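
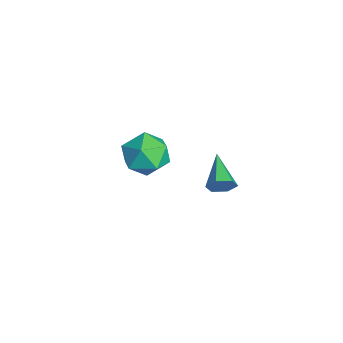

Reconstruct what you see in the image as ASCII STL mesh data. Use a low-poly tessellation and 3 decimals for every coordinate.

solid 
facet normal 0.173 0.211 0.962
outer loop
vertex -0.707 0.078 -0.631
vertex -1.432 -0.599 -0.352
vertex -0.455 -0.907 -0.46
endloop
endfacet
facet normal 0.765 0.295 0.572
outer loop
vertex -0.707 0.078 -0.631
vertex -0.455 -0.907 -0.46
vertex -0.05 -0.402 -1.262
endloop
endfacet
facet normal 0.627 0.776 0.063
outer loop
vertex -0.707 0.078 -0.631
vertex -0.05 -0.402 -1.262
vertex -0.777 0.217 -1.649
endloop
endfacet
facet normal -0.049 0.989 0.138
outer loop
vertex -0.707 0.078 -0.631
vertex -0.777 0.217 -1.649
vertex -1.631 0.096 -1.086
endloop
endfacet
facet normal -0.330 0.639 0.695
outer loop
vertex -0.707 0.078 -0.631
vertex -1.631 0.096 -1.086
vertex -1.432 -0.599 -0.352
endloop
endfacet
facet normal 0.910 -0.327 0.254
outer loop
vertex -0.05 -0.402 -1.262
vertex -0.455 -0.907 -0.46
vertex -0.369 -1.376 -1.374
endloop
endfacet
facet normal -0.048 -0.463 0.885
outer loop
vertex -0.455 -0.907 -0.46
vertex -1.432 -0.599 -0.352
vertex -1.223 -1.497 -0.811
endloop
endfacet
facet normal -0.862 0.230 0.452
outer loop
vertex -1.432 -0.599 -0.352
vertex -1.631 0.096 -1.086
vertex -1.95 -0.878 -1.198
endloop
endfacet
facet normal -0.407 0.796 -0.447
outer loop
vertex -1.631 0.096 -1.086
vertex -0.777 0.217 -1.649
vertex -1.545 -0.373 -2.0
endloop
endfacet
facet normal 0.687 0.451 -0.570
outer loop
vertex -0.777 0.217 -1.649
vertex -0.05 -0.402 -1.262
vertex -0.568 -0.681 -2.108
endloop
endfacet
facet normal 0.049 -0.989 -0.138
outer loop
vertex -1.293 -1.358 -1.829
vertex -0.369 -1.376 -1.374
vertex -1.223 -1.497 -0.811
endloop
endfacet
facet normal -0.627 -0.776 -0.063
outer loop
vertex -1.293 -1.358 -1.829
vertex -1.223 -1.497 -0.811
vertex -1.95 -0.878 -1.198
endloop
endfacet
facet normal -0.765 -0.295 -0.572
outer loop
vertex -1.293 -1.358 -1.829
vertex -1.95 -0.878 -1.198
vertex -1.545 -0.373 -2.0
endloop
endfacet
facet normal -0.173 -0.211 -0.962
outer loop
vertex -1.293 -1.358 -1.829
vertex -1.545 -0.373 -2.0
vertex -0.568 -0.681 -2.108
endloop
endfacet
facet normal 0.330 -0.639 -0.695
outer loop
vertex -1.293 -1.358 -1.829
vertex -0.568 -0.681 -2.108
vertex -0.369 -1.376 -1.374
endloop
endfacet
facet normal 0.407 -0.796 0.447
outer loop
vertex -1.223 -1.497 -0.811
vertex -0.369 -1.376 -1.374
vertex -0.455 -0.907 -0.46
endloop
endfacet
facet normal -0.687 -0.451 0.570
outer loop
vertex -1.95 -0.878 -1.198
vertex -1.223 -1.497 -0.811
vertex -1.432 -0.599 -0.352
endloop
endfacet
facet normal -0.910 0.327 -0.254
outer loop
vertex -1.545 -0.373 -2.0
vertex -1.95 -0.878 -1.198
vertex -1.631 0.096 -1.086
endloop
endfacet
facet normal 0.048 0.463 -0.885
outer loop
vertex -0.568 -0.681 -2.108
vertex -1.545 -0.373 -2.0
vertex -0.777 0.217 -1.649
endloop
endfacet
facet normal 0.862 -0.230 -0.452
outer loop
vertex -0.369 -1.376 -1.374
vertex -0.568 -0.681 -2.108
vertex -0.05 -0.402 -1.262
endloop
endfacet
facet normal 0.933 -0.079 -0.351
outer loop
vertex 3.936 0.879 1.604
vertex 3.777 1.123 1.126
vertex 3.963 1.436 1.551
endloop
endfacet
facet normal 0.042 0.093 0.995
outer loop
vertex 3.936 0.879 1.604
vertex 3.963 1.436 1.551
vertex 2.423 1.237 1.634
endloop
endfacet
facet normal 0.933 -0.079 -0.351
outer loop
vertex 3.963 1.436 1.551
vertex 3.777 1.123 1.126
vertex 3.804 1.68 1.073
endloop
endfacet
facet normal -0.087 0.875 0.476
outer loop
vertex 3.963 1.436 1.551
vertex 3.804 1.68 1.073
vertex 2.423 1.237 1.634
endloop
endfacet
facet normal 0.933 -0.079 -0.351
outer loop
vertex 3.804 1.68 1.073
vertex 3.777 1.123 1.126
vertex 3.618 1.367 0.648
endloop
endfacet
facet normal -0.425 0.808 -0.409
outer loop
vertex 3.804 1.68 1.073
vertex 3.618 1.367 0.648
vertex 2.423 1.237 1.634
endloop
endfacet
facet normal 0.933 -0.080 -0.351
outer loop
vertex 3.618 1.367 0.648
vertex 3.777 1.123 1.126
vertex 3.59 0.81 0.7
endloop
endfacet
facet normal -0.633 -0.040 -0.773
outer loop
vertex 3.618 1.367 0.648
vertex 3.59 0.81 0.7
vertex 2.423 1.237 1.634
endloop
endfacet
facet normal 0.933 -0.080 -0.351
outer loop
vertex 3.59 0.81 0.7
vertex 3.777 1.123 1.126
vertex 3.749 0.566 1.179
endloop
endfacet
facet normal -0.505 -0.825 -0.253
outer loop
vertex 3.59 0.81 0.7
vertex 3.749 0.566 1.179
vertex 2.423 1.237 1.634
endloop
endfacet
facet normal 0.933 -0.080 -0.351
outer loop
vertex 3.749 0.566 1.179
vertex 3.777 1.123 1.126
vertex 3.936 0.879 1.604
endloop
endfacet
facet normal -0.167 -0.757 0.631
outer loop
vertex 3.749 0.566 1.179
vertex 3.936 0.879 1.604
vertex 2.423 1.237 1.634
endloop
endfacet

endsolid


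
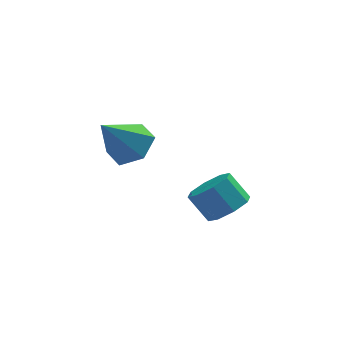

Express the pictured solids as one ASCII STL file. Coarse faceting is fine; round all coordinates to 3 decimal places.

solid 
facet normal 0.520 -0.366 -0.772
outer loop
vertex 1.926 -2.366 -3.216
vertex 1.338 -1.968 -3.801
vertex 2.122 -1.714 -3.393
endloop
endfacet
facet normal 0.807 -0.084 0.585
outer loop
vertex 1.926 -2.366 -3.216
vertex 2.122 -1.714 -3.393
vertex 1.249 -1.889 -2.213
endloop
endfacet
facet normal 0.807 -0.084 0.585
outer loop
vertex 1.249 -1.889 -2.213
vertex 2.122 -1.714 -3.393
vertex 1.446 -1.237 -2.391
endloop
endfacet
facet normal -0.521 0.368 0.771
outer loop
vertex 1.249 -1.889 -2.213
vertex 1.446 -1.237 -2.391
vertex 0.662 -1.492 -2.799
endloop
endfacet
facet normal 0.520 -0.367 -0.771
outer loop
vertex 2.122 -1.714 -3.393
vertex 1.338 -1.968 -3.801
vertex 1.86 -1.21 -3.81
endloop
endfacet
facet normal 0.769 0.595 0.236
outer loop
vertex 2.122 -1.714 -3.393
vertex 1.86 -1.21 -3.81
vertex 1.446 -1.237 -2.391
endloop
endfacet
facet normal 0.768 0.596 0.235
outer loop
vertex 1.446 -1.237 -2.391
vertex 1.86 -1.21 -3.81
vertex 1.183 -0.734 -2.807
endloop
endfacet
facet normal -0.521 0.366 0.771
outer loop
vertex 1.446 -1.237 -2.391
vertex 1.183 -0.734 -2.807
vertex 0.662 -1.492 -2.799
endloop
endfacet
facet normal 0.519 -0.367 -0.772
outer loop
vertex 1.86 -1.21 -3.81
vertex 1.338 -1.968 -3.801
vertex 1.291 -1.151 -4.221
endloop
endfacet
facet normal 0.278 0.927 -0.252
outer loop
vertex 1.86 -1.21 -3.81
vertex 1.291 -1.151 -4.221
vertex 1.183 -0.734 -2.807
endloop
endfacet
facet normal 0.279 0.927 -0.252
outer loop
vertex 1.183 -0.734 -2.807
vertex 1.291 -1.151 -4.221
vertex 0.615 -0.675 -3.219
endloop
endfacet
facet normal -0.521 0.366 0.771
outer loop
vertex 1.183 -0.734 -2.807
vertex 0.615 -0.675 -3.219
vertex 0.662 -1.492 -2.799
endloop
endfacet
facet normal 0.522 -0.366 -0.771
outer loop
vertex 1.291 -1.151 -4.221
vertex 1.338 -1.968 -3.801
vertex 0.751 -1.571 -4.387
endloop
endfacet
facet normal -0.374 0.714 -0.592
outer loop
vertex 1.291 -1.151 -4.221
vertex 0.751 -1.571 -4.387
vertex 0.615 -0.675 -3.219
endloop
endfacet
facet normal -0.373 0.715 -0.592
outer loop
vertex 0.615 -0.675 -3.219
vertex 0.751 -1.571 -4.387
vertex 0.074 -1.094 -3.384
endloop
endfacet
facet normal -0.519 0.367 0.772
outer loop
vertex 0.615 -0.675 -3.219
vertex 0.074 -1.094 -3.384
vertex 0.662 -1.492 -2.799
endloop
endfacet
facet normal 0.521 -0.368 -0.771
outer loop
vertex 0.751 -1.571 -4.387
vertex 1.338 -1.968 -3.801
vertex 0.554 -2.223 -4.209
endloop
endfacet
facet normal -0.807 0.084 -0.585
outer loop
vertex 0.751 -1.571 -4.387
vertex 0.554 -2.223 -4.209
vertex 0.074 -1.094 -3.384
endloop
endfacet
facet normal -0.807 0.084 -0.584
outer loop
vertex 0.074 -1.094 -3.384
vertex 0.554 -2.223 -4.209
vertex -0.122 -1.746 -3.207
endloop
endfacet
facet normal -0.520 0.366 0.772
outer loop
vertex 0.074 -1.094 -3.384
vertex -0.122 -1.746 -3.207
vertex 0.662 -1.492 -2.799
endloop
endfacet
facet normal 0.521 -0.366 -0.771
outer loop
vertex 0.554 -2.223 -4.209
vertex 1.338 -1.968 -3.801
vertex 0.817 -2.726 -3.793
endloop
endfacet
facet normal -0.768 -0.596 -0.235
outer loop
vertex 0.554 -2.223 -4.209
vertex 0.817 -2.726 -3.793
vertex -0.122 -1.746 -3.207
endloop
endfacet
facet normal -0.768 -0.595 -0.236
outer loop
vertex -0.122 -1.746 -3.207
vertex 0.817 -2.726 -3.793
vertex 0.14 -2.25 -2.79
endloop
endfacet
facet normal -0.520 0.367 0.771
outer loop
vertex -0.122 -1.746 -3.207
vertex 0.14 -2.25 -2.79
vertex 0.662 -1.492 -2.799
endloop
endfacet
facet normal 0.521 -0.366 -0.771
outer loop
vertex 0.817 -2.726 -3.793
vertex 1.338 -1.968 -3.801
vertex 1.385 -2.785 -3.381
endloop
endfacet
facet normal -0.279 -0.927 0.252
outer loop
vertex 0.817 -2.726 -3.793
vertex 1.385 -2.785 -3.381
vertex 0.14 -2.25 -2.79
endloop
endfacet
facet normal -0.278 -0.927 0.252
outer loop
vertex 0.14 -2.25 -2.79
vertex 1.385 -2.785 -3.381
vertex 0.709 -2.309 -2.379
endloop
endfacet
facet normal -0.519 0.367 0.772
outer loop
vertex 0.14 -2.25 -2.79
vertex 0.709 -2.309 -2.379
vertex 0.662 -1.492 -2.799
endloop
endfacet
facet normal 0.519 -0.367 -0.772
outer loop
vertex 1.385 -2.785 -3.381
vertex 1.338 -1.968 -3.801
vertex 1.926 -2.366 -3.216
endloop
endfacet
facet normal 0.373 -0.715 0.591
outer loop
vertex 1.385 -2.785 -3.381
vertex 1.926 -2.366 -3.216
vertex 0.709 -2.309 -2.379
endloop
endfacet
facet normal 0.374 -0.714 0.592
outer loop
vertex 0.709 -2.309 -2.379
vertex 1.926 -2.366 -3.216
vertex 1.249 -1.889 -2.213
endloop
endfacet
facet normal -0.522 0.366 0.771
outer loop
vertex 0.709 -2.309 -2.379
vertex 1.249 -1.889 -2.213
vertex 0.662 -1.492 -2.799
endloop
endfacet
facet normal 0.562 0.324 -0.761
outer loop
vertex -1.359 -2.589 0.519
vertex -2.175 -2.302 0.038
vertex -1.714 -1.673 0.647
endloop
endfacet
facet normal 0.447 0.049 0.893
outer loop
vertex -1.359 -2.589 0.519
vertex -1.714 -1.673 0.647
vertex -3.245 -2.918 1.482
endloop
endfacet
facet normal 0.562 0.324 -0.761
outer loop
vertex -1.714 -1.673 0.647
vertex -2.175 -2.302 0.038
vertex -2.53 -1.386 0.166
endloop
endfacet
facet normal -0.174 0.687 0.705
outer loop
vertex -1.714 -1.673 0.647
vertex -2.53 -1.386 0.166
vertex -3.245 -2.918 1.482
endloop
endfacet
facet normal 0.563 0.324 -0.760
outer loop
vertex -2.53 -1.386 0.166
vertex -2.175 -2.302 0.038
vertex -2.991 -2.015 -0.444
endloop
endfacet
facet normal -0.854 0.505 0.124
outer loop
vertex -2.53 -1.386 0.166
vertex -2.991 -2.015 -0.444
vertex -3.245 -2.918 1.482
endloop
endfacet
facet normal 0.563 0.324 -0.760
outer loop
vertex -2.991 -2.015 -0.444
vertex -2.175 -2.302 0.038
vertex -2.637 -2.931 -0.572
endloop
endfacet
facet normal -0.911 -0.315 -0.268
outer loop
vertex -2.991 -2.015 -0.444
vertex -2.637 -2.931 -0.572
vertex -3.245 -2.918 1.482
endloop
endfacet
facet normal 0.562 0.325 -0.761
outer loop
vertex -2.637 -2.931 -0.572
vertex -2.175 -2.302 0.038
vertex -1.821 -3.217 -0.091
endloop
endfacet
facet normal -0.288 -0.954 -0.079
outer loop
vertex -2.637 -2.931 -0.572
vertex -1.821 -3.217 -0.091
vertex -3.245 -2.918 1.482
endloop
endfacet
facet normal 0.562 0.325 -0.760
outer loop
vertex -1.821 -3.217 -0.091
vertex -2.175 -2.302 0.038
vertex -1.359 -2.589 0.519
endloop
endfacet
facet normal 0.390 -0.773 0.500
outer loop
vertex -1.821 -3.217 -0.091
vertex -1.359 -2.589 0.519
vertex -3.245 -2.918 1.482
endloop
endfacet

endsolid


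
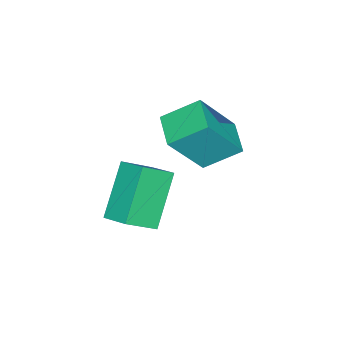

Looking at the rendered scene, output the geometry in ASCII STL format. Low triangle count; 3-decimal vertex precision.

solid 
facet normal -0.812 -0.554 0.183
outer loop
vertex -3.607 3.392 0.213
vertex -4.501 4.136 -1.5
vertex -3.069 2.363 -0.515
endloop
endfacet
facet normal 0.432 -0.360 0.827
outer loop
vertex -2.159 2.984 -0.72
vertex -3.607 3.392 0.213
vertex -3.069 2.363 -0.515
endloop
endfacet
facet normal -0.812 -0.554 0.183
outer loop
vertex -3.069 2.363 -0.515
vertex -4.501 4.136 -1.5
vertex -3.963 3.107 -2.228
endloop
endfacet
facet normal 0.393 -0.751 -0.531
outer loop
vertex -3.963 3.107 -2.228
vertex -2.159 2.984 -0.72
vertex -3.069 2.363 -0.515
endloop
endfacet
facet normal -0.393 0.751 0.531
outer loop
vertex -3.607 3.392 0.213
vertex -3.591 4.757 -1.705
vertex -4.501 4.136 -1.5
endloop
endfacet
facet normal 0.432 -0.360 0.827
outer loop
vertex -2.697 4.013 0.008
vertex -3.607 3.392 0.213
vertex -2.159 2.984 -0.72
endloop
endfacet
facet normal -0.393 0.751 0.531
outer loop
vertex -2.697 4.013 0.008
vertex -3.591 4.757 -1.705
vertex -3.607 3.392 0.213
endloop
endfacet
facet normal -0.432 0.360 -0.827
outer loop
vertex -4.501 4.136 -1.5
vertex -3.591 4.757 -1.705
vertex -3.963 3.107 -2.228
endloop
endfacet
facet normal 0.393 -0.751 -0.531
outer loop
vertex -3.053 3.728 -2.433
vertex -2.159 2.984 -0.72
vertex -3.963 3.107 -2.228
endloop
endfacet
facet normal -0.432 0.360 -0.827
outer loop
vertex -3.963 3.107 -2.228
vertex -3.591 4.757 -1.705
vertex -3.053 3.728 -2.433
endloop
endfacet
facet normal 0.812 0.554 -0.183
outer loop
vertex -3.053 3.728 -2.433
vertex -2.697 4.013 0.008
vertex -2.159 2.984 -0.72
endloop
endfacet
facet normal 0.812 0.554 -0.183
outer loop
vertex -3.591 4.757 -1.705
vertex -2.697 4.013 0.008
vertex -3.053 3.728 -2.433
endloop
endfacet
facet normal -0.602 0.506 -0.618
outer loop
vertex -2.926 2.869 -2.93
vertex -1.485 2.945 -4.272
vertex -3.237 2.033 -3.312
endloop
endfacet
facet normal -0.732 -0.039 0.680
outer loop
vertex -2.455 1.375 -2.508
vertex -2.926 2.869 -2.93
vertex -3.237 2.033 -3.312
endloop
endfacet
facet normal -0.602 0.506 -0.618
outer loop
vertex -3.237 2.033 -3.312
vertex -1.485 2.945 -4.272
vertex -1.796 2.109 -4.653
endloop
endfacet
facet normal -0.321 -0.862 -0.393
outer loop
vertex -1.796 2.109 -4.653
vertex -2.455 1.375 -2.508
vertex -3.237 2.033 -3.312
endloop
endfacet
facet normal 0.321 0.862 0.393
outer loop
vertex -2.926 2.869 -2.93
vertex -0.703 2.287 -3.468
vertex -1.485 2.945 -4.272
endloop
endfacet
facet normal -0.731 -0.038 0.681
outer loop
vertex -2.144 2.211 -2.127
vertex -2.926 2.869 -2.93
vertex -2.455 1.375 -2.508
endloop
endfacet
facet normal 0.321 0.862 0.394
outer loop
vertex -2.144 2.211 -2.127
vertex -0.703 2.287 -3.468
vertex -2.926 2.869 -2.93
endloop
endfacet
facet normal 0.732 0.038 -0.681
outer loop
vertex -1.485 2.945 -4.272
vertex -0.703 2.287 -3.468
vertex -1.796 2.109 -4.653
endloop
endfacet
facet normal -0.321 -0.862 -0.393
outer loop
vertex -1.014 1.451 -3.85
vertex -2.455 1.375 -2.508
vertex -1.796 2.109 -4.653
endloop
endfacet
facet normal 0.732 0.039 -0.681
outer loop
vertex -1.796 2.109 -4.653
vertex -0.703 2.287 -3.468
vertex -1.014 1.451 -3.85
endloop
endfacet
facet normal 0.602 -0.506 0.618
outer loop
vertex -1.014 1.451 -3.85
vertex -2.144 2.211 -2.127
vertex -2.455 1.375 -2.508
endloop
endfacet
facet normal 0.602 -0.506 0.618
outer loop
vertex -0.703 2.287 -3.468
vertex -2.144 2.211 -2.127
vertex -1.014 1.451 -3.85
endloop
endfacet

endsolid


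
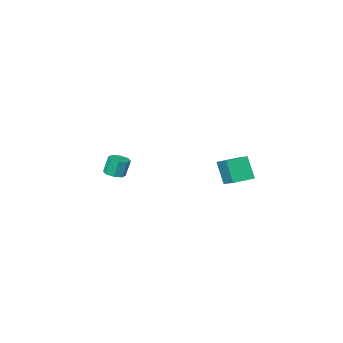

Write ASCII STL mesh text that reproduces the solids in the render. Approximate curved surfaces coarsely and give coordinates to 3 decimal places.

solid 
facet normal 0.235 -0.112 -0.965
outer loop
vertex 0.1 -3.389 -2.655
vertex -0.283 -3.95 -2.683
vertex -0.393 -3.287 -2.787
endloop
endfacet
facet normal 0.218 0.974 -0.060
outer loop
vertex 0.1 -3.389 -2.655
vertex -0.393 -3.287 -2.787
vertex -0.193 -3.249 -1.448
endloop
endfacet
facet normal 0.218 0.974 -0.060
outer loop
vertex -0.193 -3.249 -1.448
vertex -0.393 -3.287 -2.787
vertex -0.686 -3.147 -1.58
endloop
endfacet
facet normal -0.235 0.111 0.965
outer loop
vertex -0.193 -3.249 -1.448
vertex -0.686 -3.147 -1.58
vertex -0.577 -3.81 -1.477
endloop
endfacet
facet normal 0.235 -0.112 -0.965
outer loop
vertex -0.393 -3.287 -2.787
vertex -0.283 -3.95 -2.683
vertex -0.821 -3.573 -2.858
endloop
endfacet
facet normal -0.516 0.827 -0.221
outer loop
vertex -0.393 -3.287 -2.787
vertex -0.821 -3.573 -2.858
vertex -0.686 -3.147 -1.58
endloop
endfacet
facet normal -0.515 0.828 -0.222
outer loop
vertex -0.686 -3.147 -1.58
vertex -0.821 -3.573 -2.858
vertex -1.115 -3.433 -1.651
endloop
endfacet
facet normal -0.234 0.112 0.966
outer loop
vertex -0.686 -3.147 -1.58
vertex -1.115 -3.433 -1.651
vertex -0.577 -3.81 -1.477
endloop
endfacet
facet normal 0.236 -0.112 -0.965
outer loop
vertex -0.821 -3.573 -2.858
vertex -0.283 -3.95 -2.683
vertex -0.935 -4.08 -2.827
endloop
endfacet
facet normal -0.947 0.197 -0.254
outer loop
vertex -0.821 -3.573 -2.858
vertex -0.935 -4.08 -2.827
vertex -1.115 -3.433 -1.651
endloop
endfacet
facet normal -0.947 0.197 -0.254
outer loop
vertex -1.115 -3.433 -1.651
vertex -0.935 -4.08 -2.827
vertex -1.229 -3.94 -1.62
endloop
endfacet
facet normal -0.234 0.112 0.966
outer loop
vertex -1.115 -3.433 -1.651
vertex -1.229 -3.94 -1.62
vertex -0.577 -3.81 -1.477
endloop
endfacet
facet normal 0.235 -0.111 -0.966
outer loop
vertex -0.935 -4.08 -2.827
vertex -0.283 -3.95 -2.683
vertex -0.667 -4.511 -2.712
endloop
endfacet
facet normal -0.824 -0.549 -0.137
outer loop
vertex -0.935 -4.08 -2.827
vertex -0.667 -4.511 -2.712
vertex -1.229 -3.94 -1.62
endloop
endfacet
facet normal -0.824 -0.550 -0.136
outer loop
vertex -1.229 -3.94 -1.62
vertex -0.667 -4.511 -2.712
vertex -0.96 -4.371 -1.505
endloop
endfacet
facet normal -0.234 0.112 0.966
outer loop
vertex -1.229 -3.94 -1.62
vertex -0.96 -4.371 -1.505
vertex -0.577 -3.81 -1.477
endloop
endfacet
facet normal 0.235 -0.111 -0.965
outer loop
vertex -0.667 -4.511 -2.712
vertex -0.283 -3.95 -2.683
vertex -0.174 -4.613 -2.58
endloop
endfacet
facet normal -0.218 -0.974 0.060
outer loop
vertex -0.667 -4.511 -2.712
vertex -0.174 -4.613 -2.58
vertex -0.96 -4.371 -1.505
endloop
endfacet
facet normal -0.218 -0.974 0.060
outer loop
vertex -0.96 -4.371 -1.505
vertex -0.174 -4.613 -2.58
vertex -0.467 -4.473 -1.373
endloop
endfacet
facet normal -0.235 0.112 0.965
outer loop
vertex -0.96 -4.371 -1.505
vertex -0.467 -4.473 -1.373
vertex -0.577 -3.81 -1.477
endloop
endfacet
facet normal 0.234 -0.112 -0.966
outer loop
vertex -0.174 -4.613 -2.58
vertex -0.283 -3.95 -2.683
vertex 0.255 -4.327 -2.509
endloop
endfacet
facet normal 0.515 -0.828 0.221
outer loop
vertex -0.174 -4.613 -2.58
vertex 0.255 -4.327 -2.509
vertex -0.467 -4.473 -1.373
endloop
endfacet
facet normal 0.516 -0.827 0.222
outer loop
vertex -0.467 -4.473 -1.373
vertex 0.255 -4.327 -2.509
vertex -0.039 -4.187 -1.302
endloop
endfacet
facet normal -0.235 0.112 0.965
outer loop
vertex -0.467 -4.473 -1.373
vertex -0.039 -4.187 -1.302
vertex -0.577 -3.81 -1.477
endloop
endfacet
facet normal 0.234 -0.112 -0.966
outer loop
vertex 0.255 -4.327 -2.509
vertex -0.283 -3.95 -2.683
vertex 0.369 -3.82 -2.54
endloop
endfacet
facet normal 0.947 -0.197 0.254
outer loop
vertex 0.255 -4.327 -2.509
vertex 0.369 -3.82 -2.54
vertex -0.039 -4.187 -1.302
endloop
endfacet
facet normal 0.947 -0.197 0.254
outer loop
vertex -0.039 -4.187 -1.302
vertex 0.369 -3.82 -2.54
vertex 0.075 -3.68 -1.333
endloop
endfacet
facet normal -0.236 0.112 0.965
outer loop
vertex -0.039 -4.187 -1.302
vertex 0.075 -3.68 -1.333
vertex -0.577 -3.81 -1.477
endloop
endfacet
facet normal 0.234 -0.112 -0.966
outer loop
vertex 0.369 -3.82 -2.54
vertex -0.283 -3.95 -2.683
vertex 0.1 -3.389 -2.655
endloop
endfacet
facet normal 0.824 0.550 0.137
outer loop
vertex 0.369 -3.82 -2.54
vertex 0.1 -3.389 -2.655
vertex 0.075 -3.68 -1.333
endloop
endfacet
facet normal 0.825 0.549 0.136
outer loop
vertex 0.075 -3.68 -1.333
vertex 0.1 -3.389 -2.655
vertex -0.193 -3.249 -1.448
endloop
endfacet
facet normal -0.235 0.111 0.966
outer loop
vertex 0.075 -3.68 -1.333
vertex -0.193 -3.249 -1.448
vertex -0.577 -3.81 -1.477
endloop
endfacet
facet normal -0.989 0.126 0.078
outer loop
vertex -4.202 3.127 0.135
vertex -4.003 4.342 0.69
vertex -4.232 3.809 -1.345
endloop
endfacet
facet normal -0.148 -0.899 -0.411
outer loop
vertex -2.897 3.638 -1.45
vertex -4.202 3.127 0.135
vertex -4.232 3.809 -1.345
endloop
endfacet
facet normal -0.989 0.126 0.078
outer loop
vertex -4.232 3.809 -1.345
vertex -4.003 4.342 0.69
vertex -4.033 5.023 -0.79
endloop
endfacet
facet normal -0.018 0.418 -0.908
outer loop
vertex -4.033 5.023 -0.79
vertex -2.897 3.638 -1.45
vertex -4.232 3.809 -1.345
endloop
endfacet
facet normal 0.018 -0.418 0.908
outer loop
vertex -4.202 3.127 0.135
vertex -2.668 4.171 0.585
vertex -4.003 4.342 0.69
endloop
endfacet
facet normal -0.147 -0.900 -0.411
outer loop
vertex -2.867 2.957 0.03
vertex -4.202 3.127 0.135
vertex -2.897 3.638 -1.45
endloop
endfacet
facet normal 0.018 -0.418 0.908
outer loop
vertex -2.867 2.957 0.03
vertex -2.668 4.171 0.585
vertex -4.202 3.127 0.135
endloop
endfacet
facet normal 0.148 0.900 0.411
outer loop
vertex -4.003 4.342 0.69
vertex -2.668 4.171 0.585
vertex -4.033 5.023 -0.79
endloop
endfacet
facet normal -0.018 0.418 -0.908
outer loop
vertex -2.698 4.853 -0.895
vertex -2.897 3.638 -1.45
vertex -4.033 5.023 -0.79
endloop
endfacet
facet normal 0.147 0.899 0.412
outer loop
vertex -4.033 5.023 -0.79
vertex -2.668 4.171 0.585
vertex -2.698 4.853 -0.895
endloop
endfacet
facet normal 0.989 -0.126 -0.078
outer loop
vertex -2.698 4.853 -0.895
vertex -2.867 2.957 0.03
vertex -2.897 3.638 -1.45
endloop
endfacet
facet normal 0.989 -0.126 -0.078
outer loop
vertex -2.668 4.171 0.585
vertex -2.867 2.957 0.03
vertex -2.698 4.853 -0.895
endloop
endfacet

endsolid


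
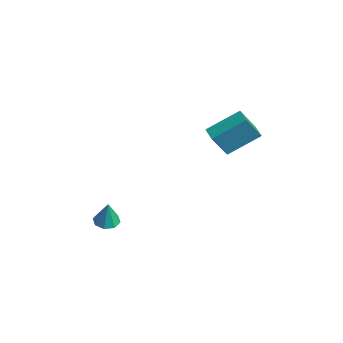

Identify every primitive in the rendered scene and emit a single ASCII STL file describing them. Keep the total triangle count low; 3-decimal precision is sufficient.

solid 
facet normal -0.958 0.277 0.073
outer loop
vertex 0.036 2.182 1.224
vertex 0.621 3.933 2.266
vertex 0.176 3.09 -0.381
endloop
endfacet
facet normal -0.276 -0.826 -0.491
outer loop
vertex 1.019 2.847 -0.446
vertex 0.036 2.182 1.224
vertex 0.176 3.09 -0.381
endloop
endfacet
facet normal -0.958 0.277 0.073
outer loop
vertex 0.176 3.09 -0.381
vertex 0.621 3.933 2.266
vertex 0.761 4.841 0.66
endloop
endfacet
facet normal 0.075 0.491 -0.868
outer loop
vertex 0.761 4.841 0.66
vertex 1.019 2.847 -0.446
vertex 0.176 3.09 -0.381
endloop
endfacet
facet normal -0.075 -0.491 0.868
outer loop
vertex 0.036 2.182 1.224
vertex 1.464 3.69 2.201
vertex 0.621 3.933 2.266
endloop
endfacet
facet normal -0.275 -0.826 -0.491
outer loop
vertex 0.879 1.939 1.16
vertex 0.036 2.182 1.224
vertex 1.019 2.847 -0.446
endloop
endfacet
facet normal -0.076 -0.491 0.868
outer loop
vertex 0.879 1.939 1.16
vertex 1.464 3.69 2.201
vertex 0.036 2.182 1.224
endloop
endfacet
facet normal 0.276 0.826 0.491
outer loop
vertex 0.621 3.933 2.266
vertex 1.464 3.69 2.201
vertex 0.761 4.841 0.66
endloop
endfacet
facet normal 0.076 0.491 -0.868
outer loop
vertex 1.604 4.598 0.596
vertex 1.019 2.847 -0.446
vertex 0.761 4.841 0.66
endloop
endfacet
facet normal 0.275 0.826 0.491
outer loop
vertex 0.761 4.841 0.66
vertex 1.464 3.69 2.201
vertex 1.604 4.598 0.596
endloop
endfacet
facet normal 0.958 -0.277 -0.073
outer loop
vertex 1.604 4.598 0.596
vertex 0.879 1.939 1.16
vertex 1.019 2.847 -0.446
endloop
endfacet
facet normal 0.958 -0.277 -0.073
outer loop
vertex 1.464 3.69 2.201
vertex 0.879 1.939 1.16
vertex 1.604 4.598 0.596
endloop
endfacet
facet normal -0.124 -0.004 -0.992
outer loop
vertex -0.706 -3.033 -4.628
vertex -1.42 -3.043 -4.539
vertex -0.922 -2.527 -4.603
endloop
endfacet
facet normal 0.881 0.361 0.305
outer loop
vertex -0.706 -3.033 -4.628
vertex -0.922 -2.527 -4.603
vertex -1.24 -3.037 -3.081
endloop
endfacet
facet normal -0.122 -0.006 -0.993
outer loop
vertex -0.922 -2.527 -4.603
vertex -1.42 -3.043 -4.539
vertex -1.43 -2.324 -4.542
endloop
endfacet
facet normal 0.383 0.849 0.364
outer loop
vertex -0.922 -2.527 -4.603
vertex -1.43 -2.324 -4.542
vertex -1.24 -3.037 -3.081
endloop
endfacet
facet normal -0.124 -0.006 -0.992
outer loop
vertex -1.43 -2.324 -4.542
vertex -1.42 -3.043 -4.539
vertex -1.933 -2.541 -4.478
endloop
endfacet
facet normal -0.305 0.840 0.449
outer loop
vertex -1.43 -2.324 -4.542
vertex -1.933 -2.541 -4.478
vertex -1.24 -3.037 -3.081
endloop
endfacet
facet normal -0.122 -0.004 -0.993
outer loop
vertex -1.933 -2.541 -4.478
vertex -1.42 -3.043 -4.539
vertex -2.135 -3.053 -4.451
endloop
endfacet
facet normal -0.790 0.339 0.512
outer loop
vertex -1.933 -2.541 -4.478
vertex -2.135 -3.053 -4.451
vertex -1.24 -3.037 -3.081
endloop
endfacet
facet normal -0.122 -0.005 -0.993
outer loop
vertex -2.135 -3.053 -4.451
vertex -1.42 -3.043 -4.539
vertex -1.918 -3.56 -4.475
endloop
endfacet
facet normal -0.780 -0.358 0.514
outer loop
vertex -2.135 -3.053 -4.451
vertex -1.918 -3.56 -4.475
vertex -1.24 -3.037 -3.081
endloop
endfacet
facet normal -0.123 -0.004 -0.992
outer loop
vertex -1.918 -3.56 -4.475
vertex -1.42 -3.043 -4.539
vertex -1.41 -3.763 -4.537
endloop
endfacet
facet normal -0.282 -0.845 0.454
outer loop
vertex -1.918 -3.56 -4.475
vertex -1.41 -3.763 -4.537
vertex -1.24 -3.037 -3.081
endloop
endfacet
facet normal -0.123 -0.004 -0.992
outer loop
vertex -1.41 -3.763 -4.537
vertex -1.42 -3.043 -4.539
vertex -0.908 -3.545 -4.6
endloop
endfacet
facet normal 0.409 -0.835 0.369
outer loop
vertex -1.41 -3.763 -4.537
vertex -0.908 -3.545 -4.6
vertex -1.24 -3.037 -3.081
endloop
endfacet
facet normal -0.124 -0.005 -0.992
outer loop
vertex -0.908 -3.545 -4.6
vertex -1.42 -3.043 -4.539
vertex -0.706 -3.033 -4.628
endloop
endfacet
facet normal 0.891 -0.335 0.307
outer loop
vertex -0.908 -3.545 -4.6
vertex -0.706 -3.033 -4.628
vertex -1.24 -3.037 -3.081
endloop
endfacet

endsolid


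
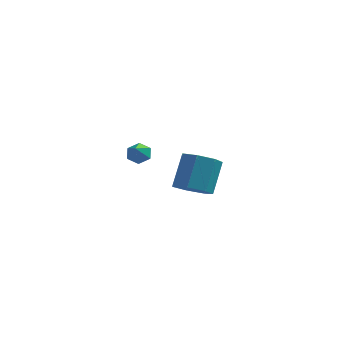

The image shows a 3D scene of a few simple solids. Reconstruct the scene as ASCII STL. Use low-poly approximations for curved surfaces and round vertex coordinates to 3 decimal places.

solid 
facet normal -0.115 -0.603 -0.789
outer loop
vertex 4.162 2.403 -2.08
vertex 3.753 1.804 -1.563
vertex 3.395 2.476 -2.024
endloop
endfacet
facet normal 0.031 0.793 -0.609
outer loop
vertex 4.162 2.403 -2.08
vertex 3.395 2.476 -2.024
vertex 4.355 3.415 -0.753
endloop
endfacet
facet normal 0.031 0.793 -0.609
outer loop
vertex 4.355 3.415 -0.753
vertex 3.395 2.476 -2.024
vertex 3.589 3.488 -0.697
endloop
endfacet
facet normal 0.115 0.602 0.790
outer loop
vertex 4.355 3.415 -0.753
vertex 3.589 3.488 -0.697
vertex 3.947 2.816 -0.237
endloop
endfacet
facet normal -0.115 -0.603 -0.790
outer loop
vertex 3.395 2.476 -2.024
vertex 3.753 1.804 -1.563
vertex 2.898 2.043 -1.621
endloop
endfacet
facet normal -0.757 0.568 -0.323
outer loop
vertex 3.395 2.476 -2.024
vertex 2.898 2.043 -1.621
vertex 3.589 3.488 -0.697
endloop
endfacet
facet normal -0.756 0.569 -0.324
outer loop
vertex 3.589 3.488 -0.697
vertex 2.898 2.043 -1.621
vertex 3.091 3.055 -0.294
endloop
endfacet
facet normal 0.116 0.602 0.790
outer loop
vertex 3.589 3.488 -0.697
vertex 3.091 3.055 -0.294
vertex 3.947 2.816 -0.237
endloop
endfacet
facet normal -0.115 -0.602 -0.790
outer loop
vertex 2.898 2.043 -1.621
vertex 3.753 1.804 -1.563
vertex 3.045 1.43 -1.175
endloop
endfacet
facet normal -0.975 -0.084 0.206
outer loop
vertex 2.898 2.043 -1.621
vertex 3.045 1.43 -1.175
vertex 3.091 3.055 -0.294
endloop
endfacet
facet normal -0.975 -0.084 0.206
outer loop
vertex 3.091 3.055 -0.294
vertex 3.045 1.43 -1.175
vertex 3.238 2.442 0.152
endloop
endfacet
facet normal 0.116 0.602 0.790
outer loop
vertex 3.091 3.055 -0.294
vertex 3.238 2.442 0.152
vertex 3.947 2.816 -0.237
endloop
endfacet
facet normal -0.114 -0.603 -0.790
outer loop
vertex 3.045 1.43 -1.175
vertex 3.753 1.804 -1.563
vertex 3.725 1.099 -1.021
endloop
endfacet
facet normal -0.459 -0.673 0.580
outer loop
vertex 3.045 1.43 -1.175
vertex 3.725 1.099 -1.021
vertex 3.238 2.442 0.152
endloop
endfacet
facet normal -0.458 -0.673 0.580
outer loop
vertex 3.238 2.442 0.152
vertex 3.725 1.099 -1.021
vertex 3.919 2.111 0.306
endloop
endfacet
facet normal 0.115 0.603 0.789
outer loop
vertex 3.238 2.442 0.152
vertex 3.919 2.111 0.306
vertex 3.947 2.816 -0.237
endloop
endfacet
facet normal -0.116 -0.602 -0.790
outer loop
vertex 3.725 1.099 -1.021
vertex 3.753 1.804 -1.563
vertex 4.427 1.298 -1.276
endloop
endfacet
facet normal 0.402 -0.755 0.517
outer loop
vertex 3.725 1.099 -1.021
vertex 4.427 1.298 -1.276
vertex 3.919 2.111 0.306
endloop
endfacet
facet normal 0.403 -0.755 0.517
outer loop
vertex 3.919 2.111 0.306
vertex 4.427 1.298 -1.276
vertex 4.62 2.31 0.051
endloop
endfacet
facet normal 0.116 0.603 0.789
outer loop
vertex 3.919 2.111 0.306
vertex 4.62 2.31 0.051
vertex 3.947 2.816 -0.237
endloop
endfacet
facet normal -0.116 -0.602 -0.790
outer loop
vertex 4.427 1.298 -1.276
vertex 3.753 1.804 -1.563
vertex 4.621 1.878 -1.747
endloop
endfacet
facet normal 0.961 -0.269 0.065
outer loop
vertex 4.427 1.298 -1.276
vertex 4.621 1.878 -1.747
vertex 4.62 2.31 0.051
endloop
endfacet
facet normal 0.961 -0.268 0.065
outer loop
vertex 4.62 2.31 0.051
vertex 4.621 1.878 -1.747
vertex 4.814 2.891 -0.42
endloop
endfacet
facet normal 0.115 0.602 0.790
outer loop
vertex 4.62 2.31 0.051
vertex 4.814 2.891 -0.42
vertex 3.947 2.816 -0.237
endloop
endfacet
facet normal -0.116 -0.602 -0.790
outer loop
vertex 4.621 1.878 -1.747
vertex 3.753 1.804 -1.563
vertex 4.162 2.403 -2.08
endloop
endfacet
facet normal 0.796 0.420 -0.436
outer loop
vertex 4.621 1.878 -1.747
vertex 4.162 2.403 -2.08
vertex 4.814 2.891 -0.42
endloop
endfacet
facet normal 0.796 0.420 -0.436
outer loop
vertex 4.814 2.891 -0.42
vertex 4.162 2.403 -2.08
vertex 4.355 3.415 -0.753
endloop
endfacet
facet normal 0.115 0.602 0.790
outer loop
vertex 4.814 2.891 -0.42
vertex 4.355 3.415 -0.753
vertex 3.947 2.816 -0.237
endloop
endfacet
facet normal -0.042 0.746 -0.664
outer loop
vertex 2.967 -2.137 2.891
vertex 2.559 -2.353 2.674
vertex 2.499 -2.018 3.054
endloop
endfacet
facet normal 0.378 0.273 0.885
outer loop
vertex 2.967 -2.137 2.891
vertex 2.499 -2.018 3.054
vertex 2.601 -3.107 3.346
endloop
endfacet
facet normal -0.042 0.746 -0.664
outer loop
vertex 2.499 -2.018 3.054
vertex 2.559 -2.353 2.674
vertex 2.091 -2.234 2.837
endloop
endfacet
facet normal -0.532 0.172 0.829
outer loop
vertex 2.499 -2.018 3.054
vertex 2.091 -2.234 2.837
vertex 2.601 -3.107 3.346
endloop
endfacet
facet normal -0.042 0.745 -0.665
outer loop
vertex 2.091 -2.234 2.837
vertex 2.559 -2.353 2.674
vertex 2.151 -2.569 2.458
endloop
endfacet
facet normal -0.893 -0.398 0.211
outer loop
vertex 2.091 -2.234 2.837
vertex 2.151 -2.569 2.458
vertex 2.601 -3.107 3.346
endloop
endfacet
facet normal -0.042 0.745 -0.665
outer loop
vertex 2.151 -2.569 2.458
vertex 2.559 -2.353 2.674
vertex 2.619 -2.688 2.295
endloop
endfacet
facet normal -0.344 -0.870 -0.353
outer loop
vertex 2.151 -2.569 2.458
vertex 2.619 -2.688 2.295
vertex 2.601 -3.107 3.346
endloop
endfacet
facet normal -0.042 0.745 -0.665
outer loop
vertex 2.619 -2.688 2.295
vertex 2.559 -2.353 2.674
vertex 3.027 -2.472 2.511
endloop
endfacet
facet normal 0.565 -0.770 -0.297
outer loop
vertex 2.619 -2.688 2.295
vertex 3.027 -2.472 2.511
vertex 2.601 -3.107 3.346
endloop
endfacet
facet normal -0.042 0.746 -0.664
outer loop
vertex 3.027 -2.472 2.511
vertex 2.559 -2.353 2.674
vertex 2.967 -2.137 2.891
endloop
endfacet
facet normal 0.926 -0.199 0.321
outer loop
vertex 3.027 -2.472 2.511
vertex 2.967 -2.137 2.891
vertex 2.601 -3.107 3.346
endloop
endfacet

endsolid


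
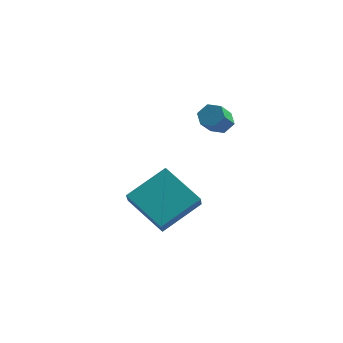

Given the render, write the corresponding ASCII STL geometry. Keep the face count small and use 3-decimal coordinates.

solid 
facet normal -0.824 0.225 0.520
outer loop
vertex -4.067 -0.766 -1.781
vertex -4.406 0.106 -2.697
vertex -5.13 -2.266 -2.817
endloop
endfacet
facet normal 0.258 -0.666 0.699
outer loop
vertex -3.374 -2.746 -3.923
vertex -4.067 -0.766 -1.781
vertex -5.13 -2.266 -2.817
endloop
endfacet
facet normal -0.824 0.225 0.520
outer loop
vertex -5.13 -2.266 -2.817
vertex -4.406 0.106 -2.697
vertex -5.469 -1.394 -3.733
endloop
endfacet
facet normal -0.503 -0.711 -0.491
outer loop
vertex -5.469 -1.394 -3.733
vertex -3.374 -2.746 -3.923
vertex -5.13 -2.266 -2.817
endloop
endfacet
facet normal 0.503 0.711 0.491
outer loop
vertex -4.067 -0.766 -1.781
vertex -2.65 -0.374 -3.803
vertex -4.406 0.106 -2.697
endloop
endfacet
facet normal 0.258 -0.666 0.699
outer loop
vertex -2.311 -1.246 -2.887
vertex -4.067 -0.766 -1.781
vertex -3.374 -2.746 -3.923
endloop
endfacet
facet normal 0.503 0.711 0.491
outer loop
vertex -2.311 -1.246 -2.887
vertex -2.65 -0.374 -3.803
vertex -4.067 -0.766 -1.781
endloop
endfacet
facet normal -0.258 0.666 -0.699
outer loop
vertex -4.406 0.106 -2.697
vertex -2.65 -0.374 -3.803
vertex -5.469 -1.394 -3.733
endloop
endfacet
facet normal -0.503 -0.711 -0.491
outer loop
vertex -3.713 -1.874 -4.839
vertex -3.374 -2.746 -3.923
vertex -5.469 -1.394 -3.733
endloop
endfacet
facet normal -0.258 0.666 -0.699
outer loop
vertex -5.469 -1.394 -3.733
vertex -2.65 -0.374 -3.803
vertex -3.713 -1.874 -4.839
endloop
endfacet
facet normal 0.824 -0.225 -0.520
outer loop
vertex -3.713 -1.874 -4.839
vertex -2.311 -1.246 -2.887
vertex -3.374 -2.746 -3.923
endloop
endfacet
facet normal 0.824 -0.225 -0.520
outer loop
vertex -2.65 -0.374 -3.803
vertex -2.311 -1.246 -2.887
vertex -3.713 -1.874 -4.839
endloop
endfacet
facet normal 0.103 0.701 -0.705
outer loop
vertex -1.869 0.052 0.367
vertex -2.183 0.445 0.712
vertex -1.576 0.41 0.766
endloop
endfacet
facet normal 0.871 -0.406 -0.275
outer loop
vertex -1.869 0.052 0.367
vertex -1.576 0.41 0.766
vertex -1.983 -0.719 1.144
endloop
endfacet
facet normal 0.872 -0.406 -0.274
outer loop
vertex -1.983 -0.719 1.144
vertex -1.576 0.41 0.766
vertex -1.691 -0.361 1.542
endloop
endfacet
facet normal -0.105 -0.700 0.706
outer loop
vertex -1.983 -0.719 1.144
vertex -1.691 -0.361 1.542
vertex -2.297 -0.325 1.488
endloop
endfacet
facet normal 0.103 0.701 -0.706
outer loop
vertex -1.576 0.41 0.766
vertex -2.183 0.445 0.712
vertex -1.89 0.803 1.11
endloop
endfacet
facet normal 0.851 0.304 0.429
outer loop
vertex -1.576 0.41 0.766
vertex -1.89 0.803 1.11
vertex -1.691 -0.361 1.542
endloop
endfacet
facet normal 0.851 0.304 0.429
outer loop
vertex -1.691 -0.361 1.542
vertex -1.89 0.803 1.11
vertex -2.005 0.032 1.886
endloop
endfacet
facet normal -0.105 -0.701 0.705
outer loop
vertex -1.691 -0.361 1.542
vertex -2.005 0.032 1.886
vertex -2.297 -0.325 1.488
endloop
endfacet
facet normal 0.104 0.700 -0.706
outer loop
vertex -1.89 0.803 1.11
vertex -2.183 0.445 0.712
vertex -2.497 0.839 1.056
endloop
endfacet
facet normal -0.020 0.711 0.703
outer loop
vertex -1.89 0.803 1.11
vertex -2.497 0.839 1.056
vertex -2.005 0.032 1.886
endloop
endfacet
facet normal -0.019 0.711 0.703
outer loop
vertex -2.005 0.032 1.886
vertex -2.497 0.839 1.056
vertex -2.611 0.068 1.833
endloop
endfacet
facet normal -0.103 -0.702 0.705
outer loop
vertex -2.005 0.032 1.886
vertex -2.611 0.068 1.833
vertex -2.297 -0.325 1.488
endloop
endfacet
facet normal 0.105 0.700 -0.706
outer loop
vertex -2.497 0.839 1.056
vertex -2.183 0.445 0.712
vertex -2.789 0.481 0.658
endloop
endfacet
facet normal -0.872 0.406 0.275
outer loop
vertex -2.497 0.839 1.056
vertex -2.789 0.481 0.658
vertex -2.611 0.068 1.833
endloop
endfacet
facet normal -0.871 0.407 0.275
outer loop
vertex -2.611 0.068 1.833
vertex -2.789 0.481 0.658
vertex -2.904 -0.29 1.434
endloop
endfacet
facet normal -0.103 -0.701 0.705
outer loop
vertex -2.611 0.068 1.833
vertex -2.904 -0.29 1.434
vertex -2.297 -0.325 1.488
endloop
endfacet
facet normal 0.105 0.701 -0.705
outer loop
vertex -2.789 0.481 0.658
vertex -2.183 0.445 0.712
vertex -2.475 0.088 0.314
endloop
endfacet
facet normal -0.851 -0.304 -0.429
outer loop
vertex -2.789 0.481 0.658
vertex -2.475 0.088 0.314
vertex -2.904 -0.29 1.434
endloop
endfacet
facet normal -0.851 -0.304 -0.429
outer loop
vertex -2.904 -0.29 1.434
vertex -2.475 0.088 0.314
vertex -2.59 -0.683 1.09
endloop
endfacet
facet normal -0.103 -0.701 0.706
outer loop
vertex -2.904 -0.29 1.434
vertex -2.59 -0.683 1.09
vertex -2.297 -0.325 1.488
endloop
endfacet
facet normal 0.103 0.702 -0.705
outer loop
vertex -2.475 0.088 0.314
vertex -2.183 0.445 0.712
vertex -1.869 0.052 0.367
endloop
endfacet
facet normal 0.019 -0.711 -0.703
outer loop
vertex -2.475 0.088 0.314
vertex -1.869 0.052 0.367
vertex -2.59 -0.683 1.09
endloop
endfacet
facet normal 0.020 -0.711 -0.703
outer loop
vertex -2.59 -0.683 1.09
vertex -1.869 0.052 0.367
vertex -1.983 -0.719 1.144
endloop
endfacet
facet normal -0.104 -0.700 0.706
outer loop
vertex -2.59 -0.683 1.09
vertex -1.983 -0.719 1.144
vertex -2.297 -0.325 1.488
endloop
endfacet

endsolid


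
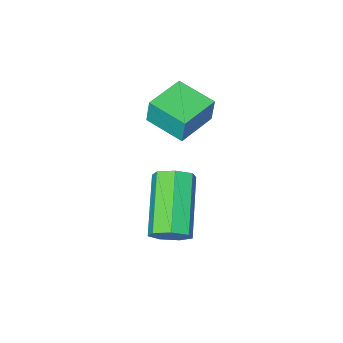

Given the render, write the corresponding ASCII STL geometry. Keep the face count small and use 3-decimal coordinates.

solid 
facet normal -0.951 -0.301 0.063
outer loop
vertex 0.776 0.489 3.298
vertex 0.367 1.734 3.072
vertex 0.769 0.319 2.373
endloop
endfacet
facet normal 0.308 -0.936 0.170
outer loop
vertex 2.053 0.726 2.288
vertex 0.776 0.489 3.298
vertex 0.769 0.319 2.373
endloop
endfacet
facet normal -0.951 -0.302 0.064
outer loop
vertex 0.769 0.319 2.373
vertex 0.367 1.734 3.072
vertex 0.359 1.564 2.147
endloop
endfacet
facet normal -0.008 -0.181 -0.983
outer loop
vertex 0.359 1.564 2.147
vertex 2.053 0.726 2.288
vertex 0.769 0.319 2.373
endloop
endfacet
facet normal 0.008 0.181 0.983
outer loop
vertex 0.776 0.489 3.298
vertex 1.651 2.141 2.987
vertex 0.367 1.734 3.072
endloop
endfacet
facet normal 0.308 -0.936 0.169
outer loop
vertex 2.061 0.896 3.213
vertex 0.776 0.489 3.298
vertex 2.053 0.726 2.288
endloop
endfacet
facet normal 0.008 0.181 0.983
outer loop
vertex 2.061 0.896 3.213
vertex 1.651 2.141 2.987
vertex 0.776 0.489 3.298
endloop
endfacet
facet normal -0.308 0.936 -0.169
outer loop
vertex 0.367 1.734 3.072
vertex 1.651 2.141 2.987
vertex 0.359 1.564 2.147
endloop
endfacet
facet normal -0.008 -0.181 -0.983
outer loop
vertex 1.644 1.971 2.062
vertex 2.053 0.726 2.288
vertex 0.359 1.564 2.147
endloop
endfacet
facet normal -0.308 0.936 -0.170
outer loop
vertex 0.359 1.564 2.147
vertex 1.651 2.141 2.987
vertex 1.644 1.971 2.062
endloop
endfacet
facet normal 0.951 0.301 -0.064
outer loop
vertex 1.644 1.971 2.062
vertex 2.061 0.896 3.213
vertex 2.053 0.726 2.288
endloop
endfacet
facet normal 0.951 0.302 -0.063
outer loop
vertex 1.651 2.141 2.987
vertex 2.061 0.896 3.213
vertex 1.644 1.971 2.062
endloop
endfacet
facet normal 0.502 0.678 -0.537
outer loop
vertex 3.248 2.915 -0.636
vertex 2.715 3.011 -1.013
vertex 2.888 3.323 -0.458
endloop
endfacet
facet normal 0.594 0.182 0.784
outer loop
vertex 3.248 2.915 -0.636
vertex 2.888 3.323 -0.458
vertex 2.178 1.473 0.51
endloop
endfacet
facet normal 0.594 0.182 0.784
outer loop
vertex 2.178 1.473 0.51
vertex 2.888 3.323 -0.458
vertex 1.818 1.881 0.688
endloop
endfacet
facet normal -0.502 -0.678 0.537
outer loop
vertex 2.178 1.473 0.51
vertex 1.818 1.881 0.688
vertex 1.645 1.569 0.133
endloop
endfacet
facet normal 0.503 0.677 -0.537
outer loop
vertex 2.888 3.323 -0.458
vertex 2.715 3.011 -1.013
vertex 2.398 3.497 -0.698
endloop
endfacet
facet normal -0.120 0.671 0.732
outer loop
vertex 2.888 3.323 -0.458
vertex 2.398 3.497 -0.698
vertex 1.818 1.881 0.688
endloop
endfacet
facet normal -0.120 0.671 0.732
outer loop
vertex 1.818 1.881 0.688
vertex 2.398 3.497 -0.698
vertex 1.328 2.055 0.448
endloop
endfacet
facet normal -0.503 -0.677 0.537
outer loop
vertex 1.818 1.881 0.688
vertex 1.328 2.055 0.448
vertex 1.645 1.569 0.133
endloop
endfacet
facet normal 0.502 0.677 -0.539
outer loop
vertex 2.398 3.497 -0.698
vertex 2.715 3.011 -1.013
vertex 2.146 3.304 -1.175
endloop
endfacet
facet normal -0.745 0.655 0.129
outer loop
vertex 2.398 3.497 -0.698
vertex 2.146 3.304 -1.175
vertex 1.328 2.055 0.448
endloop
endfacet
facet normal -0.745 0.655 0.129
outer loop
vertex 1.328 2.055 0.448
vertex 2.146 3.304 -1.175
vertex 1.076 1.862 -0.029
endloop
endfacet
facet normal -0.502 -0.677 0.539
outer loop
vertex 1.328 2.055 0.448
vertex 1.076 1.862 -0.029
vertex 1.645 1.569 0.133
endloop
endfacet
facet normal 0.502 0.677 -0.538
outer loop
vertex 2.146 3.304 -1.175
vertex 2.715 3.011 -1.013
vertex 2.323 2.891 -1.53
endloop
endfacet
facet normal -0.808 0.145 -0.572
outer loop
vertex 2.146 3.304 -1.175
vertex 2.323 2.891 -1.53
vertex 1.076 1.862 -0.029
endloop
endfacet
facet normal -0.808 0.145 -0.572
outer loop
vertex 1.076 1.862 -0.029
vertex 2.323 2.891 -1.53
vertex 1.253 1.449 -0.384
endloop
endfacet
facet normal -0.502 -0.677 0.538
outer loop
vertex 1.076 1.862 -0.029
vertex 1.253 1.449 -0.384
vertex 1.645 1.569 0.133
endloop
endfacet
facet normal 0.502 0.677 -0.538
outer loop
vertex 2.323 2.891 -1.53
vertex 2.715 3.011 -1.013
vertex 2.795 2.568 -1.496
endloop
endfacet
facet normal -0.263 -0.473 -0.841
outer loop
vertex 2.323 2.891 -1.53
vertex 2.795 2.568 -1.496
vertex 1.253 1.449 -0.384
endloop
endfacet
facet normal -0.263 -0.473 -0.841
outer loop
vertex 1.253 1.449 -0.384
vertex 2.795 2.568 -1.496
vertex 1.725 1.126 -0.35
endloop
endfacet
facet normal -0.502 -0.677 0.538
outer loop
vertex 1.253 1.449 -0.384
vertex 1.725 1.126 -0.35
vertex 1.645 1.569 0.133
endloop
endfacet
facet normal 0.503 0.677 -0.538
outer loop
vertex 2.795 2.568 -1.496
vertex 2.715 3.011 -1.013
vertex 3.206 2.579 -1.098
endloop
endfacet
facet normal 0.481 -0.736 -0.477
outer loop
vertex 2.795 2.568 -1.496
vertex 3.206 2.579 -1.098
vertex 1.725 1.126 -0.35
endloop
endfacet
facet normal 0.481 -0.736 -0.477
outer loop
vertex 1.725 1.126 -0.35
vertex 3.206 2.579 -1.098
vertex 2.137 1.137 0.048
endloop
endfacet
facet normal -0.502 -0.677 0.538
outer loop
vertex 1.725 1.126 -0.35
vertex 2.137 1.137 0.048
vertex 1.645 1.569 0.133
endloop
endfacet
facet normal 0.502 0.677 -0.538
outer loop
vertex 3.206 2.579 -1.098
vertex 2.715 3.011 -1.013
vertex 3.248 2.915 -0.636
endloop
endfacet
facet normal 0.862 -0.444 0.245
outer loop
vertex 3.206 2.579 -1.098
vertex 3.248 2.915 -0.636
vertex 2.137 1.137 0.048
endloop
endfacet
facet normal 0.862 -0.444 0.246
outer loop
vertex 2.137 1.137 0.048
vertex 3.248 2.915 -0.636
vertex 2.178 1.473 0.51
endloop
endfacet
facet normal -0.502 -0.678 0.537
outer loop
vertex 2.137 1.137 0.048
vertex 2.178 1.473 0.51
vertex 1.645 1.569 0.133
endloop
endfacet

endsolid


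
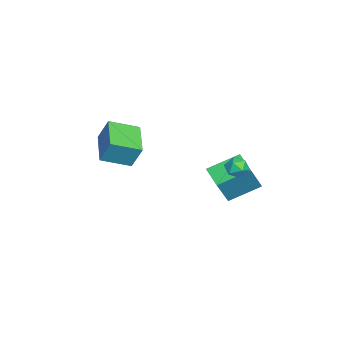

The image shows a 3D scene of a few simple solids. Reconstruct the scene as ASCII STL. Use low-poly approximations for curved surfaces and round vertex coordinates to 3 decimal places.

solid 
facet normal -0.032 0.011 0.999
outer loop
vertex 2.84 3.644 3.11
vertex 2.557 3.069 3.107
vertex 3.197 3.112 3.127
endloop
endfacet
facet normal 0.529 0.379 0.759
outer loop
vertex 2.84 3.644 3.11
vertex 3.197 3.112 3.127
vertex 3.374 3.605 2.757
endloop
endfacet
facet normal 0.287 0.898 0.334
outer loop
vertex 2.84 3.644 3.11
vertex 3.374 3.605 2.757
vertex 2.844 3.867 2.508
endloop
endfacet
facet normal -0.425 0.850 0.312
outer loop
vertex 2.84 3.644 3.11
vertex 2.844 3.867 2.508
vertex 2.339 3.535 2.725
endloop
endfacet
facet normal -0.621 0.302 0.723
outer loop
vertex 2.84 3.644 3.11
vertex 2.339 3.535 2.725
vertex 2.557 3.069 3.107
endloop
endfacet
facet normal 0.930 -0.061 0.363
outer loop
vertex 3.374 3.605 2.757
vertex 3.197 3.112 3.127
vertex 3.421 3.005 2.535
endloop
endfacet
facet normal 0.021 -0.657 0.754
outer loop
vertex 3.197 3.112 3.127
vertex 2.557 3.069 3.107
vertex 2.916 2.673 2.752
endloop
endfacet
facet normal -0.934 -0.186 0.306
outer loop
vertex 2.557 3.069 3.107
vertex 2.339 3.535 2.725
vertex 2.386 2.935 2.503
endloop
endfacet
facet normal -0.616 0.701 -0.360
outer loop
vertex 2.339 3.535 2.725
vertex 2.844 3.867 2.508
vertex 2.563 3.428 2.133
endloop
endfacet
facet normal 0.537 0.778 -0.325
outer loop
vertex 2.844 3.867 2.508
vertex 3.374 3.605 2.757
vertex 3.203 3.471 2.153
endloop
endfacet
facet normal 0.425 -0.850 -0.312
outer loop
vertex 2.92 2.896 2.15
vertex 3.421 3.005 2.535
vertex 2.916 2.673 2.752
endloop
endfacet
facet normal -0.287 -0.898 -0.334
outer loop
vertex 2.92 2.896 2.15
vertex 2.916 2.673 2.752
vertex 2.386 2.935 2.503
endloop
endfacet
facet normal -0.529 -0.379 -0.759
outer loop
vertex 2.92 2.896 2.15
vertex 2.386 2.935 2.503
vertex 2.563 3.428 2.133
endloop
endfacet
facet normal 0.032 -0.011 -0.999
outer loop
vertex 2.92 2.896 2.15
vertex 2.563 3.428 2.133
vertex 3.203 3.471 2.153
endloop
endfacet
facet normal 0.621 -0.302 -0.723
outer loop
vertex 2.92 2.896 2.15
vertex 3.203 3.471 2.153
vertex 3.421 3.005 2.535
endloop
endfacet
facet normal 0.616 -0.701 0.360
outer loop
vertex 2.916 2.673 2.752
vertex 3.421 3.005 2.535
vertex 3.197 3.112 3.127
endloop
endfacet
facet normal -0.537 -0.778 0.325
outer loop
vertex 2.386 2.935 2.503
vertex 2.916 2.673 2.752
vertex 2.557 3.069 3.107
endloop
endfacet
facet normal -0.930 0.061 -0.363
outer loop
vertex 2.563 3.428 2.133
vertex 2.386 2.935 2.503
vertex 2.339 3.535 2.725
endloop
endfacet
facet normal -0.021 0.657 -0.754
outer loop
vertex 3.203 3.471 2.153
vertex 2.563 3.428 2.133
vertex 2.844 3.867 2.508
endloop
endfacet
facet normal 0.934 0.186 -0.306
outer loop
vertex 3.421 3.005 2.535
vertex 3.203 3.471 2.153
vertex 3.374 3.605 2.757
endloop
endfacet
facet normal -0.464 0.229 -0.856
outer loop
vertex -0.886 3.433 0.139
vertex 0.176 4.111 -0.255
vertex -0.208 1.92 -0.634
endloop
endfacet
facet normal -0.805 -0.513 0.299
outer loop
vertex 0.664 1.489 0.975
vertex -0.886 3.433 0.139
vertex -0.208 1.92 -0.634
endloop
endfacet
facet normal -0.464 0.229 -0.856
outer loop
vertex -0.208 1.92 -0.634
vertex 0.176 4.111 -0.255
vertex 0.854 2.598 -1.028
endloop
endfacet
facet normal 0.371 -0.827 -0.423
outer loop
vertex 0.854 2.598 -1.028
vertex 0.664 1.489 0.975
vertex -0.208 1.92 -0.634
endloop
endfacet
facet normal -0.371 0.827 0.423
outer loop
vertex -0.886 3.433 0.139
vertex 1.048 3.68 1.354
vertex 0.176 4.111 -0.255
endloop
endfacet
facet normal -0.805 -0.513 0.299
outer loop
vertex -0.014 3.002 1.748
vertex -0.886 3.433 0.139
vertex 0.664 1.489 0.975
endloop
endfacet
facet normal -0.371 0.827 0.423
outer loop
vertex -0.014 3.002 1.748
vertex 1.048 3.68 1.354
vertex -0.886 3.433 0.139
endloop
endfacet
facet normal 0.805 0.513 -0.299
outer loop
vertex 0.176 4.111 -0.255
vertex 1.048 3.68 1.354
vertex 0.854 2.598 -1.028
endloop
endfacet
facet normal 0.371 -0.827 -0.423
outer loop
vertex 1.726 2.167 0.581
vertex 0.664 1.489 0.975
vertex 0.854 2.598 -1.028
endloop
endfacet
facet normal 0.805 0.513 -0.299
outer loop
vertex 0.854 2.598 -1.028
vertex 1.048 3.68 1.354
vertex 1.726 2.167 0.581
endloop
endfacet
facet normal 0.464 -0.229 0.856
outer loop
vertex 1.726 2.167 0.581
vertex -0.014 3.002 1.748
vertex 0.664 1.489 0.975
endloop
endfacet
facet normal 0.464 -0.229 0.856
outer loop
vertex 1.048 3.68 1.354
vertex -0.014 3.002 1.748
vertex 1.726 2.167 0.581
endloop
endfacet
facet normal -0.939 -0.246 0.242
outer loop
vertex 0.527 -3.247 3.718
vertex 0.007 -1.823 3.148
vertex 0.352 -3.814 2.461
endloop
endfacet
facet normal 0.321 -0.879 0.352
outer loop
vertex 2.173 -3.337 1.992
vertex 0.527 -3.247 3.718
vertex 0.352 -3.814 2.461
endloop
endfacet
facet normal -0.939 -0.246 0.241
outer loop
vertex 0.352 -3.814 2.461
vertex 0.007 -1.823 3.148
vertex -0.168 -2.389 1.891
endloop
endfacet
facet normal -0.126 -0.408 -0.904
outer loop
vertex -0.168 -2.389 1.891
vertex 2.173 -3.337 1.992
vertex 0.352 -3.814 2.461
endloop
endfacet
facet normal 0.126 0.408 0.904
outer loop
vertex 0.527 -3.247 3.718
vertex 1.828 -1.346 2.679
vertex 0.007 -1.823 3.148
endloop
endfacet
facet normal 0.320 -0.880 0.351
outer loop
vertex 2.348 -2.771 3.249
vertex 0.527 -3.247 3.718
vertex 2.173 -3.337 1.992
endloop
endfacet
facet normal 0.126 0.408 0.904
outer loop
vertex 2.348 -2.771 3.249
vertex 1.828 -1.346 2.679
vertex 0.527 -3.247 3.718
endloop
endfacet
facet normal -0.321 0.880 -0.351
outer loop
vertex 0.007 -1.823 3.148
vertex 1.828 -1.346 2.679
vertex -0.168 -2.389 1.891
endloop
endfacet
facet normal -0.126 -0.408 -0.904
outer loop
vertex 1.653 -1.913 1.422
vertex 2.173 -3.337 1.992
vertex -0.168 -2.389 1.891
endloop
endfacet
facet normal -0.321 0.879 -0.352
outer loop
vertex -0.168 -2.389 1.891
vertex 1.828 -1.346 2.679
vertex 1.653 -1.913 1.422
endloop
endfacet
facet normal 0.939 0.246 -0.241
outer loop
vertex 1.653 -1.913 1.422
vertex 2.348 -2.771 3.249
vertex 2.173 -3.337 1.992
endloop
endfacet
facet normal 0.939 0.246 -0.242
outer loop
vertex 1.828 -1.346 2.679
vertex 2.348 -2.771 3.249
vertex 1.653 -1.913 1.422
endloop
endfacet

endsolid


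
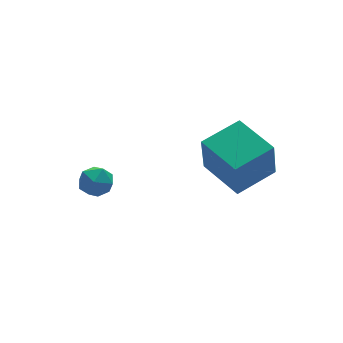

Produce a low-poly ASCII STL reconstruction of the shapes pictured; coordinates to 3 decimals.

solid 
facet normal 0.082 0.982 -0.171
outer loop
vertex -3.418 3.05 0.451
vertex -3.992 3.141 0.697
vertex -3.483 3.163 1.068
endloop
endfacet
facet normal 0.722 0.690 -0.050
outer loop
vertex -3.418 3.05 0.451
vertex -3.483 3.163 1.068
vertex -3.076 2.723 0.869
endloop
endfacet
facet normal 0.825 0.177 -0.537
outer loop
vertex -3.418 3.05 0.451
vertex -3.076 2.723 0.869
vertex -3.335 2.43 0.374
endloop
endfacet
facet normal 0.251 0.152 -0.956
outer loop
vertex -3.418 3.05 0.451
vertex -3.335 2.43 0.374
vertex -3.9 2.688 0.267
endloop
endfacet
facet normal -0.210 0.650 -0.730
outer loop
vertex -3.418 3.05 0.451
vertex -3.9 2.688 0.267
vertex -3.992 3.141 0.697
endloop
endfacet
facet normal 0.706 0.384 0.595
outer loop
vertex -3.076 2.723 0.869
vertex -3.483 3.163 1.068
vertex -3.44 2.612 1.373
endloop
endfacet
facet normal -0.329 0.856 0.400
outer loop
vertex -3.483 3.163 1.068
vertex -3.992 3.141 0.697
vertex -4.005 2.87 1.266
endloop
endfacet
facet normal -0.800 0.319 -0.508
outer loop
vertex -3.992 3.141 0.697
vertex -3.9 2.688 0.267
vertex -4.264 2.577 0.771
endloop
endfacet
facet normal -0.057 -0.487 -0.872
outer loop
vertex -3.9 2.688 0.267
vertex -3.335 2.43 0.374
vertex -3.857 2.137 0.572
endloop
endfacet
facet normal 0.874 -0.447 -0.193
outer loop
vertex -3.335 2.43 0.374
vertex -3.076 2.723 0.869
vertex -3.348 2.159 0.943
endloop
endfacet
facet normal -0.251 -0.152 0.956
outer loop
vertex -3.922 2.25 1.189
vertex -3.44 2.612 1.373
vertex -4.005 2.87 1.266
endloop
endfacet
facet normal -0.825 -0.177 0.537
outer loop
vertex -3.922 2.25 1.189
vertex -4.005 2.87 1.266
vertex -4.264 2.577 0.771
endloop
endfacet
facet normal -0.722 -0.690 0.050
outer loop
vertex -3.922 2.25 1.189
vertex -4.264 2.577 0.771
vertex -3.857 2.137 0.572
endloop
endfacet
facet normal -0.082 -0.982 0.171
outer loop
vertex -3.922 2.25 1.189
vertex -3.857 2.137 0.572
vertex -3.348 2.159 0.943
endloop
endfacet
facet normal 0.210 -0.650 0.730
outer loop
vertex -3.922 2.25 1.189
vertex -3.348 2.159 0.943
vertex -3.44 2.612 1.373
endloop
endfacet
facet normal 0.057 0.487 0.872
outer loop
vertex -4.005 2.87 1.266
vertex -3.44 2.612 1.373
vertex -3.483 3.163 1.068
endloop
endfacet
facet normal -0.874 0.447 0.193
outer loop
vertex -4.264 2.577 0.771
vertex -4.005 2.87 1.266
vertex -3.992 3.141 0.697
endloop
endfacet
facet normal -0.706 -0.384 -0.595
outer loop
vertex -3.857 2.137 0.572
vertex -4.264 2.577 0.771
vertex -3.9 2.688 0.267
endloop
endfacet
facet normal 0.329 -0.856 -0.400
outer loop
vertex -3.348 2.159 0.943
vertex -3.857 2.137 0.572
vertex -3.335 2.43 0.374
endloop
endfacet
facet normal 0.800 -0.319 0.508
outer loop
vertex -3.44 2.612 1.373
vertex -3.348 2.159 0.943
vertex -3.076 2.723 0.869
endloop
endfacet
facet normal -0.967 -0.143 -0.210
outer loop
vertex -0.958 -1.032 3.034
vertex -1.243 0.499 3.303
vertex -0.689 -0.728 1.59
endloop
endfacet
facet normal 0.180 -0.969 -0.170
outer loop
vertex 0.723 -0.519 1.897
vertex -0.958 -1.032 3.034
vertex -0.689 -0.728 1.59
endloop
endfacet
facet normal -0.967 -0.143 -0.210
outer loop
vertex -0.689 -0.728 1.59
vertex -1.243 0.499 3.303
vertex -0.974 0.803 1.859
endloop
endfacet
facet normal 0.179 0.203 -0.963
outer loop
vertex -0.974 0.803 1.859
vertex 0.723 -0.519 1.897
vertex -0.689 -0.728 1.59
endloop
endfacet
facet normal -0.179 -0.203 0.963
outer loop
vertex -0.958 -1.032 3.034
vertex 0.169 0.708 3.61
vertex -1.243 0.499 3.303
endloop
endfacet
facet normal 0.180 -0.969 -0.170
outer loop
vertex 0.454 -0.823 3.341
vertex -0.958 -1.032 3.034
vertex 0.723 -0.519 1.897
endloop
endfacet
facet normal -0.179 -0.203 0.963
outer loop
vertex 0.454 -0.823 3.341
vertex 0.169 0.708 3.61
vertex -0.958 -1.032 3.034
endloop
endfacet
facet normal -0.180 0.969 0.170
outer loop
vertex -1.243 0.499 3.303
vertex 0.169 0.708 3.61
vertex -0.974 0.803 1.859
endloop
endfacet
facet normal 0.179 0.203 -0.963
outer loop
vertex 0.438 1.012 2.166
vertex 0.723 -0.519 1.897
vertex -0.974 0.803 1.859
endloop
endfacet
facet normal -0.180 0.969 0.170
outer loop
vertex -0.974 0.803 1.859
vertex 0.169 0.708 3.61
vertex 0.438 1.012 2.166
endloop
endfacet
facet normal 0.967 0.143 0.210
outer loop
vertex 0.438 1.012 2.166
vertex 0.454 -0.823 3.341
vertex 0.723 -0.519 1.897
endloop
endfacet
facet normal 0.967 0.143 0.210
outer loop
vertex 0.169 0.708 3.61
vertex 0.454 -0.823 3.341
vertex 0.438 1.012 2.166
endloop
endfacet

endsolid


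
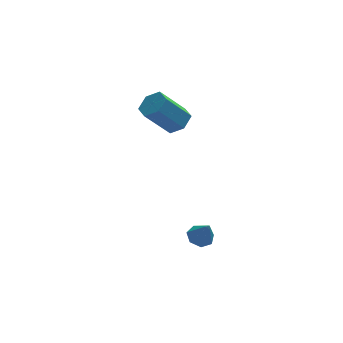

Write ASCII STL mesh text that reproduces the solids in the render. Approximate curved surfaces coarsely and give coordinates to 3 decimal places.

solid 
facet normal -0.222 0.422 -0.879
outer loop
vertex -0.412 -2.423 -3.988
vertex -0.817 -3.026 -4.175
vertex -1.04 -2.404 -3.82
endloop
endfacet
facet normal 0.214 0.652 0.728
outer loop
vertex -0.412 -2.423 -3.988
vertex -1.04 -2.404 -3.82
vertex -0.483 -3.654 -2.865
endloop
endfacet
facet normal -0.225 0.421 -0.879
outer loop
vertex -1.04 -2.404 -3.82
vertex -0.817 -3.026 -4.175
vertex -1.5 -2.854 -3.918
endloop
endfacet
facet normal -0.518 0.361 0.775
outer loop
vertex -1.04 -2.404 -3.82
vertex -1.5 -2.854 -3.918
vertex -0.483 -3.654 -2.865
endloop
endfacet
facet normal -0.224 0.422 -0.879
outer loop
vertex -1.5 -2.854 -3.918
vertex -0.817 -3.026 -4.175
vertex -1.445 -3.433 -4.21
endloop
endfacet
facet normal -0.792 -0.333 0.512
outer loop
vertex -1.5 -2.854 -3.918
vertex -1.445 -3.433 -4.21
vertex -0.483 -3.654 -2.865
endloop
endfacet
facet normal -0.224 0.421 -0.879
outer loop
vertex -1.445 -3.433 -4.21
vertex -0.817 -3.026 -4.175
vertex -0.917 -3.706 -4.475
endloop
endfacet
facet normal -0.400 -0.906 0.137
outer loop
vertex -1.445 -3.433 -4.21
vertex -0.917 -3.706 -4.475
vertex -0.483 -3.654 -2.865
endloop
endfacet
facet normal -0.224 0.421 -0.879
outer loop
vertex -0.917 -3.706 -4.475
vertex -0.817 -3.026 -4.175
vertex -0.313 -3.466 -4.514
endloop
endfacet
facet normal 0.365 -0.929 -0.068
outer loop
vertex -0.917 -3.706 -4.475
vertex -0.313 -3.466 -4.514
vertex -0.483 -3.654 -2.865
endloop
endfacet
facet normal -0.223 0.422 -0.879
outer loop
vertex -0.313 -3.466 -4.514
vertex -0.817 -3.026 -4.175
vertex -0.088 -2.895 -4.297
endloop
endfacet
facet normal 0.922 -0.383 0.051
outer loop
vertex -0.313 -3.466 -4.514
vertex -0.088 -2.895 -4.297
vertex -0.483 -3.654 -2.865
endloop
endfacet
facet normal -0.223 0.422 -0.879
outer loop
vertex -0.088 -2.895 -4.297
vertex -0.817 -3.026 -4.175
vertex -0.412 -2.423 -3.988
endloop
endfacet
facet normal 0.855 0.321 0.406
outer loop
vertex -0.088 -2.895 -4.297
vertex -0.412 -2.423 -3.988
vertex -0.483 -3.654 -2.865
endloop
endfacet
facet normal 0.637 0.086 -0.766
outer loop
vertex -0.7 1.609 2.401
vertex -1.205 1.043 1.917
vertex -1.364 1.928 1.884
endloop
endfacet
facet normal 0.222 0.931 0.289
outer loop
vertex -0.7 1.609 2.401
vertex -1.364 1.928 1.884
vertex -2.071 1.424 4.047
endloop
endfacet
facet normal 0.221 0.931 0.289
outer loop
vertex -2.071 1.424 4.047
vertex -1.364 1.928 1.884
vertex -2.735 1.742 3.53
endloop
endfacet
facet normal -0.638 -0.087 0.766
outer loop
vertex -2.071 1.424 4.047
vertex -2.735 1.742 3.53
vertex -2.575 0.857 3.563
endloop
endfacet
facet normal 0.637 0.086 -0.766
outer loop
vertex -1.364 1.928 1.884
vertex -1.205 1.043 1.917
vertex -1.869 1.361 1.4
endloop
endfacet
facet normal -0.529 0.772 -0.353
outer loop
vertex -1.364 1.928 1.884
vertex -1.869 1.361 1.4
vertex -2.735 1.742 3.53
endloop
endfacet
facet normal -0.528 0.772 -0.353
outer loop
vertex -2.735 1.742 3.53
vertex -1.869 1.361 1.4
vertex -3.239 1.176 3.046
endloop
endfacet
facet normal -0.638 -0.087 0.765
outer loop
vertex -2.735 1.742 3.53
vertex -3.239 1.176 3.046
vertex -2.575 0.857 3.563
endloop
endfacet
facet normal 0.638 0.087 -0.766
outer loop
vertex -1.869 1.361 1.4
vertex -1.205 1.043 1.917
vertex -1.709 0.476 1.433
endloop
endfacet
facet normal -0.750 -0.160 -0.642
outer loop
vertex -1.869 1.361 1.4
vertex -1.709 0.476 1.433
vertex -3.239 1.176 3.046
endloop
endfacet
facet normal -0.750 -0.159 -0.642
outer loop
vertex -3.239 1.176 3.046
vertex -1.709 0.476 1.433
vertex -3.08 0.291 3.079
endloop
endfacet
facet normal -0.637 -0.086 0.766
outer loop
vertex -3.239 1.176 3.046
vertex -3.08 0.291 3.079
vertex -2.575 0.857 3.563
endloop
endfacet
facet normal 0.638 0.087 -0.766
outer loop
vertex -1.709 0.476 1.433
vertex -1.205 1.043 1.917
vertex -1.045 0.158 1.95
endloop
endfacet
facet normal -0.221 -0.931 -0.289
outer loop
vertex -1.709 0.476 1.433
vertex -1.045 0.158 1.95
vertex -3.08 0.291 3.079
endloop
endfacet
facet normal -0.222 -0.931 -0.290
outer loop
vertex -3.08 0.291 3.079
vertex -1.045 0.158 1.95
vertex -2.416 -0.028 3.596
endloop
endfacet
facet normal -0.637 -0.086 0.766
outer loop
vertex -3.08 0.291 3.079
vertex -2.416 -0.028 3.596
vertex -2.575 0.857 3.563
endloop
endfacet
facet normal 0.638 0.087 -0.765
outer loop
vertex -1.045 0.158 1.95
vertex -1.205 1.043 1.917
vertex -0.541 0.724 2.434
endloop
endfacet
facet normal 0.528 -0.772 0.353
outer loop
vertex -1.045 0.158 1.95
vertex -0.541 0.724 2.434
vertex -2.416 -0.028 3.596
endloop
endfacet
facet normal 0.528 -0.772 0.353
outer loop
vertex -2.416 -0.028 3.596
vertex -0.541 0.724 2.434
vertex -1.911 0.539 4.08
endloop
endfacet
facet normal -0.637 -0.086 0.766
outer loop
vertex -2.416 -0.028 3.596
vertex -1.911 0.539 4.08
vertex -2.575 0.857 3.563
endloop
endfacet
facet normal 0.637 0.086 -0.766
outer loop
vertex -0.541 0.724 2.434
vertex -1.205 1.043 1.917
vertex -0.7 1.609 2.401
endloop
endfacet
facet normal 0.750 0.159 0.642
outer loop
vertex -0.541 0.724 2.434
vertex -0.7 1.609 2.401
vertex -1.911 0.539 4.08
endloop
endfacet
facet normal 0.750 0.159 0.642
outer loop
vertex -1.911 0.539 4.08
vertex -0.7 1.609 2.401
vertex -2.071 1.424 4.047
endloop
endfacet
facet normal -0.638 -0.087 0.766
outer loop
vertex -1.911 0.539 4.08
vertex -2.071 1.424 4.047
vertex -2.575 0.857 3.563
endloop
endfacet

endsolid


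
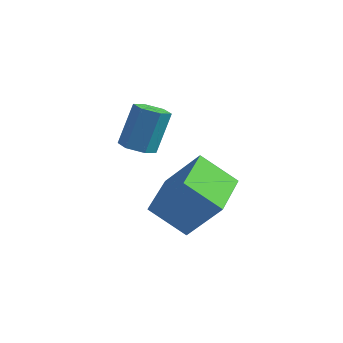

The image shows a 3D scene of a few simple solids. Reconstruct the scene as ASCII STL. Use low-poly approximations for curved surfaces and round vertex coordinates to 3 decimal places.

solid 
facet normal -0.750 -0.223 0.623
outer loop
vertex 3.265 -1.137 -1.894
vertex 2.714 0.95 -1.81
vertex 1.983 -1.409 -3.536
endloop
endfacet
facet normal 0.255 -0.966 -0.039
outer loop
vertex 3.326 -1.01 -4.65
vertex 3.265 -1.137 -1.894
vertex 1.983 -1.409 -3.536
endloop
endfacet
facet normal -0.750 -0.223 0.623
outer loop
vertex 1.983 -1.409 -3.536
vertex 2.714 0.95 -1.81
vertex 1.433 0.678 -3.451
endloop
endfacet
facet normal -0.610 -0.129 -0.782
outer loop
vertex 1.433 0.678 -3.451
vertex 3.326 -1.01 -4.65
vertex 1.983 -1.409 -3.536
endloop
endfacet
facet normal 0.610 0.130 0.782
outer loop
vertex 3.265 -1.137 -1.894
vertex 4.057 1.349 -2.924
vertex 2.714 0.95 -1.81
endloop
endfacet
facet normal 0.255 -0.966 -0.039
outer loop
vertex 4.607 -0.738 -3.009
vertex 3.265 -1.137 -1.894
vertex 3.326 -1.01 -4.65
endloop
endfacet
facet normal 0.611 0.129 0.781
outer loop
vertex 4.607 -0.738 -3.009
vertex 4.057 1.349 -2.924
vertex 3.265 -1.137 -1.894
endloop
endfacet
facet normal -0.255 0.966 0.039
outer loop
vertex 2.714 0.95 -1.81
vertex 4.057 1.349 -2.924
vertex 1.433 0.678 -3.451
endloop
endfacet
facet normal -0.611 -0.130 -0.781
outer loop
vertex 2.775 1.077 -4.566
vertex 3.326 -1.01 -4.65
vertex 1.433 0.678 -3.451
endloop
endfacet
facet normal -0.255 0.966 0.039
outer loop
vertex 1.433 0.678 -3.451
vertex 4.057 1.349 -2.924
vertex 2.775 1.077 -4.566
endloop
endfacet
facet normal 0.750 0.223 -0.623
outer loop
vertex 2.775 1.077 -4.566
vertex 4.607 -0.738 -3.009
vertex 3.326 -1.01 -4.65
endloop
endfacet
facet normal 0.750 0.223 -0.623
outer loop
vertex 4.057 1.349 -2.924
vertex 4.607 -0.738 -3.009
vertex 2.775 1.077 -4.566
endloop
endfacet
facet normal -0.084 -0.436 -0.896
outer loop
vertex -0.135 1.822 -3.099
vertex -0.741 2.239 -3.245
vertex -0.059 2.49 -3.431
endloop
endfacet
facet normal 0.991 -0.128 -0.031
outer loop
vertex -0.135 1.822 -3.099
vertex -0.059 2.49 -3.431
vertex 0.027 2.664 -1.369
endloop
endfacet
facet normal 0.991 -0.128 -0.031
outer loop
vertex 0.027 2.664 -1.369
vertex -0.059 2.49 -3.431
vertex 0.103 3.332 -1.702
endloop
endfacet
facet normal 0.085 0.437 0.896
outer loop
vertex 0.027 2.664 -1.369
vertex 0.103 3.332 -1.702
vertex -0.579 3.081 -1.515
endloop
endfacet
facet normal -0.084 -0.436 -0.896
outer loop
vertex -0.059 2.49 -3.431
vertex -0.741 2.239 -3.245
vertex -0.665 2.907 -3.577
endloop
endfacet
facet normal 0.583 0.708 -0.399
outer loop
vertex -0.059 2.49 -3.431
vertex -0.665 2.907 -3.577
vertex 0.103 3.332 -1.702
endloop
endfacet
facet normal 0.583 0.708 -0.399
outer loop
vertex 0.103 3.332 -1.702
vertex -0.665 2.907 -3.577
vertex -0.503 3.749 -1.848
endloop
endfacet
facet normal 0.085 0.437 0.896
outer loop
vertex 0.103 3.332 -1.702
vertex -0.503 3.749 -1.848
vertex -0.579 3.081 -1.515
endloop
endfacet
facet normal -0.084 -0.436 -0.896
outer loop
vertex -0.665 2.907 -3.577
vertex -0.741 2.239 -3.245
vertex -1.347 2.656 -3.391
endloop
endfacet
facet normal -0.408 0.835 -0.369
outer loop
vertex -0.665 2.907 -3.577
vertex -1.347 2.656 -3.391
vertex -0.503 3.749 -1.848
endloop
endfacet
facet normal -0.408 0.835 -0.368
outer loop
vertex -0.503 3.749 -1.848
vertex -1.347 2.656 -3.391
vertex -1.185 3.498 -1.661
endloop
endfacet
facet normal 0.085 0.437 0.896
outer loop
vertex -0.503 3.749 -1.848
vertex -1.185 3.498 -1.661
vertex -0.579 3.081 -1.515
endloop
endfacet
facet normal -0.085 -0.437 -0.896
outer loop
vertex -1.347 2.656 -3.391
vertex -0.741 2.239 -3.245
vertex -1.423 1.988 -3.058
endloop
endfacet
facet normal -0.991 0.128 0.031
outer loop
vertex -1.347 2.656 -3.391
vertex -1.423 1.988 -3.058
vertex -1.185 3.498 -1.661
endloop
endfacet
facet normal -0.991 0.128 0.031
outer loop
vertex -1.185 3.498 -1.661
vertex -1.423 1.988 -3.058
vertex -1.261 2.83 -1.329
endloop
endfacet
facet normal 0.084 0.436 0.896
outer loop
vertex -1.185 3.498 -1.661
vertex -1.261 2.83 -1.329
vertex -0.579 3.081 -1.515
endloop
endfacet
facet normal -0.085 -0.437 -0.896
outer loop
vertex -1.423 1.988 -3.058
vertex -0.741 2.239 -3.245
vertex -0.817 1.571 -2.912
endloop
endfacet
facet normal -0.583 -0.708 0.399
outer loop
vertex -1.423 1.988 -3.058
vertex -0.817 1.571 -2.912
vertex -1.261 2.83 -1.329
endloop
endfacet
facet normal -0.583 -0.708 0.399
outer loop
vertex -1.261 2.83 -1.329
vertex -0.817 1.571 -2.912
vertex -0.655 2.413 -1.183
endloop
endfacet
facet normal 0.084 0.436 0.896
outer loop
vertex -1.261 2.83 -1.329
vertex -0.655 2.413 -1.183
vertex -0.579 3.081 -1.515
endloop
endfacet
facet normal -0.085 -0.437 -0.896
outer loop
vertex -0.817 1.571 -2.912
vertex -0.741 2.239 -3.245
vertex -0.135 1.822 -3.099
endloop
endfacet
facet normal 0.408 -0.835 0.368
outer loop
vertex -0.817 1.571 -2.912
vertex -0.135 1.822 -3.099
vertex -0.655 2.413 -1.183
endloop
endfacet
facet normal 0.408 -0.835 0.368
outer loop
vertex -0.655 2.413 -1.183
vertex -0.135 1.822 -3.099
vertex 0.027 2.664 -1.369
endloop
endfacet
facet normal 0.084 0.436 0.896
outer loop
vertex -0.655 2.413 -1.183
vertex 0.027 2.664 -1.369
vertex -0.579 3.081 -1.515
endloop
endfacet

endsolid


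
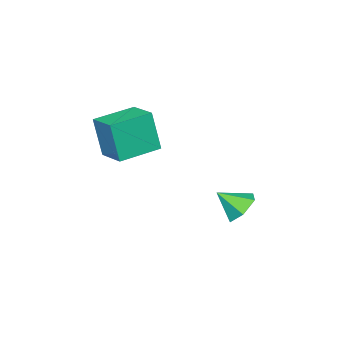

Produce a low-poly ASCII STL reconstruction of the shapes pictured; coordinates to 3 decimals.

solid 
facet normal -0.404 0.657 -0.637
outer loop
vertex -0.916 2.023 -2.374
vertex -1.665 2.077 -1.843
vertex -0.959 2.649 -1.701
endloop
endfacet
facet normal 0.993 -0.051 0.111
outer loop
vertex -0.916 2.023 -2.374
vertex -0.959 2.649 -1.701
vertex -1.115 1.183 -0.977
endloop
endfacet
facet normal -0.405 0.657 -0.635
outer loop
vertex -0.959 2.649 -1.701
vertex -1.665 2.077 -1.843
vertex -1.708 2.702 -1.169
endloop
endfacet
facet normal 0.564 0.317 0.763
outer loop
vertex -0.959 2.649 -1.701
vertex -1.708 2.702 -1.169
vertex -1.115 1.183 -0.977
endloop
endfacet
facet normal -0.405 0.657 -0.635
outer loop
vertex -1.708 2.702 -1.169
vertex -1.665 2.077 -1.843
vertex -2.414 2.13 -1.311
endloop
endfacet
facet normal -0.225 0.035 0.974
outer loop
vertex -1.708 2.702 -1.169
vertex -2.414 2.13 -1.311
vertex -1.115 1.183 -0.977
endloop
endfacet
facet normal -0.406 0.656 -0.636
outer loop
vertex -2.414 2.13 -1.311
vertex -1.665 2.077 -1.843
vertex -2.371 1.504 -1.984
endloop
endfacet
facet normal -0.584 -0.613 0.533
outer loop
vertex -2.414 2.13 -1.311
vertex -2.371 1.504 -1.984
vertex -1.115 1.183 -0.977
endloop
endfacet
facet normal -0.406 0.656 -0.636
outer loop
vertex -2.371 1.504 -1.984
vertex -1.665 2.077 -1.843
vertex -1.622 1.451 -2.516
endloop
endfacet
facet normal -0.155 -0.981 -0.120
outer loop
vertex -2.371 1.504 -1.984
vertex -1.622 1.451 -2.516
vertex -1.115 1.183 -0.977
endloop
endfacet
facet normal -0.404 0.657 -0.637
outer loop
vertex -1.622 1.451 -2.516
vertex -1.665 2.077 -1.843
vertex -0.916 2.023 -2.374
endloop
endfacet
facet normal 0.633 -0.700 -0.331
outer loop
vertex -1.622 1.451 -2.516
vertex -0.916 2.023 -2.374
vertex -1.115 1.183 -0.977
endloop
endfacet
facet normal -0.929 0.357 0.098
outer loop
vertex 0.851 -1.596 4.055
vertex 1.399 -0.254 4.355
vertex 0.819 -1.154 2.135
endloop
endfacet
facet normal -0.370 -0.907 -0.203
outer loop
vertex 2.621 -1.846 1.945
vertex 0.851 -1.596 4.055
vertex 0.819 -1.154 2.135
endloop
endfacet
facet normal -0.929 0.357 0.098
outer loop
vertex 0.819 -1.154 2.135
vertex 1.399 -0.254 4.355
vertex 1.367 0.188 2.435
endloop
endfacet
facet normal -0.017 0.225 -0.974
outer loop
vertex 1.367 0.188 2.435
vertex 2.621 -1.846 1.945
vertex 0.819 -1.154 2.135
endloop
endfacet
facet normal 0.017 -0.225 0.974
outer loop
vertex 0.851 -1.596 4.055
vertex 3.201 -0.946 4.165
vertex 1.399 -0.254 4.355
endloop
endfacet
facet normal -0.370 -0.907 -0.203
outer loop
vertex 2.653 -2.288 3.865
vertex 0.851 -1.596 4.055
vertex 2.621 -1.846 1.945
endloop
endfacet
facet normal 0.017 -0.225 0.974
outer loop
vertex 2.653 -2.288 3.865
vertex 3.201 -0.946 4.165
vertex 0.851 -1.596 4.055
endloop
endfacet
facet normal 0.370 0.907 0.203
outer loop
vertex 1.399 -0.254 4.355
vertex 3.201 -0.946 4.165
vertex 1.367 0.188 2.435
endloop
endfacet
facet normal -0.017 0.225 -0.974
outer loop
vertex 3.169 -0.504 2.245
vertex 2.621 -1.846 1.945
vertex 1.367 0.188 2.435
endloop
endfacet
facet normal 0.370 0.907 0.203
outer loop
vertex 1.367 0.188 2.435
vertex 3.201 -0.946 4.165
vertex 3.169 -0.504 2.245
endloop
endfacet
facet normal 0.929 -0.357 -0.098
outer loop
vertex 3.169 -0.504 2.245
vertex 2.653 -2.288 3.865
vertex 2.621 -1.846 1.945
endloop
endfacet
facet normal 0.929 -0.357 -0.098
outer loop
vertex 3.201 -0.946 4.165
vertex 2.653 -2.288 3.865
vertex 3.169 -0.504 2.245
endloop
endfacet

endsolid
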